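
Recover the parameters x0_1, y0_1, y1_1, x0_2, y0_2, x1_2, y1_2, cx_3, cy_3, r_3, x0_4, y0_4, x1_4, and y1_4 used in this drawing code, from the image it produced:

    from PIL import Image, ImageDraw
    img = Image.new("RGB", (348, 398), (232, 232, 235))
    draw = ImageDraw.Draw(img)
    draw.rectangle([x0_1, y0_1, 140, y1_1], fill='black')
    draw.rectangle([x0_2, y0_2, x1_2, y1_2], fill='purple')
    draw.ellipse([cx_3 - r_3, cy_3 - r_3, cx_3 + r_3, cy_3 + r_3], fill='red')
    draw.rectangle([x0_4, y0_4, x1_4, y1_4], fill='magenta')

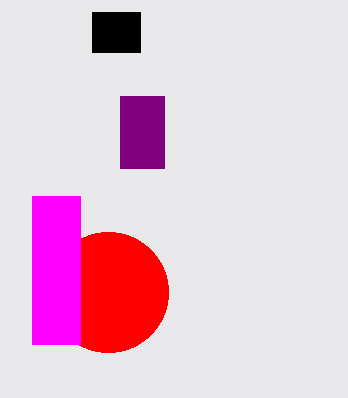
x0_1 = 92; y0_1 = 12; y1_1 = 52; x0_2 = 120; y0_2 = 96; x1_2 = 164; y1_2 = 168; cx_3 = 108; cy_3 = 292; r_3 = 60; x0_4 = 32; y0_4 = 196; x1_4 = 80; y1_4 = 344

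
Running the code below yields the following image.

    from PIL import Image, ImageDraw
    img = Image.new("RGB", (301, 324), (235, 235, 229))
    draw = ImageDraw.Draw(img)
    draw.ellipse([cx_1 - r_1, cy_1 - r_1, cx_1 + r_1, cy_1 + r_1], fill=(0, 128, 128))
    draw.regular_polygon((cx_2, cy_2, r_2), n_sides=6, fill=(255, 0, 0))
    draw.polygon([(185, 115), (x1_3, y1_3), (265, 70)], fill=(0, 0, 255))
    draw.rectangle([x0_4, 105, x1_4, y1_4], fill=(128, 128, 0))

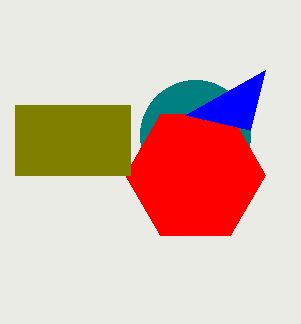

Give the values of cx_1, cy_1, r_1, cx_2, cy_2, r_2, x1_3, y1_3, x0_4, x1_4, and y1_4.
cx_1 = 195, cy_1 = 135, r_1 = 55, cx_2 = 195, cy_2 = 175, r_2 = 70, x1_3 = 250, y1_3 = 130, x0_4 = 15, x1_4 = 130, y1_4 = 175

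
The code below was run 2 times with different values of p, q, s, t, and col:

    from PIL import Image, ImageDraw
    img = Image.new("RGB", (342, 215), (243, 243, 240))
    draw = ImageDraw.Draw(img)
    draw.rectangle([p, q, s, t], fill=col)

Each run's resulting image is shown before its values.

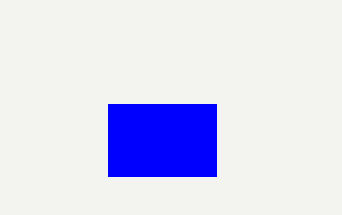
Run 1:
p = 108, q = 104, s = 216, t = 176, col = 'blue'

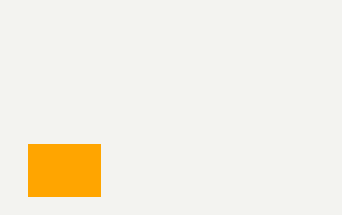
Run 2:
p = 28; q = 144; s = 100; t = 196; col = 'orange'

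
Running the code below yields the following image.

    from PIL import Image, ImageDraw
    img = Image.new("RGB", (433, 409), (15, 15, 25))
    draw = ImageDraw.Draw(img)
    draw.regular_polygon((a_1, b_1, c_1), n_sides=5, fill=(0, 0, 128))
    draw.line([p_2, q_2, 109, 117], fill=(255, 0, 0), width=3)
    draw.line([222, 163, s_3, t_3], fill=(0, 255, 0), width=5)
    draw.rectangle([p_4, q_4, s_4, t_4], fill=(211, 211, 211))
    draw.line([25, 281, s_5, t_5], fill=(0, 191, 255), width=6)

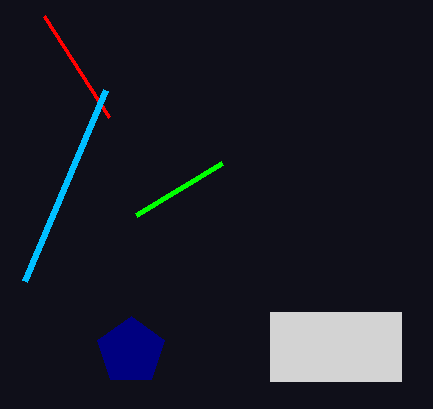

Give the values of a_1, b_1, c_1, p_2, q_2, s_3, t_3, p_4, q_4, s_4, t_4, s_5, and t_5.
a_1 = 131, b_1 = 351, c_1 = 35, p_2 = 44, q_2 = 16, s_3 = 136, t_3 = 215, p_4 = 270, q_4 = 312, s_4 = 401, t_4 = 381, s_5 = 106, t_5 = 90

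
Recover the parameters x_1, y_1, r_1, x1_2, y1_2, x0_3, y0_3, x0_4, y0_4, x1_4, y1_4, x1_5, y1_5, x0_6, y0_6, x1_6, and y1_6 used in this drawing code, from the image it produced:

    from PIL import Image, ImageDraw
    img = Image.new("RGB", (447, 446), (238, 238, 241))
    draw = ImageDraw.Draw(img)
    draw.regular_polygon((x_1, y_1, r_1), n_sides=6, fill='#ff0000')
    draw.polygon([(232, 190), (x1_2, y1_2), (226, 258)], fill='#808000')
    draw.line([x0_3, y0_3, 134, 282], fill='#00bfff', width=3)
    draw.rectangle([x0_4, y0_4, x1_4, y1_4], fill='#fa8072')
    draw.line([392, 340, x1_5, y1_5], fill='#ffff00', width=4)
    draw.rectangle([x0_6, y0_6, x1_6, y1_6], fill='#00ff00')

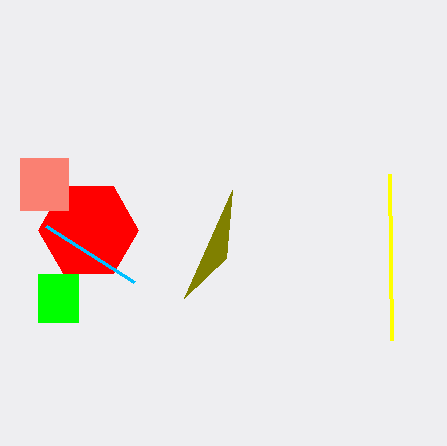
x_1 = 88; y_1 = 230; r_1 = 50; x1_2 = 184; y1_2 = 298; x0_3 = 46; y0_3 = 226; x0_4 = 20; y0_4 = 158; x1_4 = 68; y1_4 = 210; x1_5 = 390; y1_5 = 174; x0_6 = 38; y0_6 = 274; x1_6 = 78; y1_6 = 322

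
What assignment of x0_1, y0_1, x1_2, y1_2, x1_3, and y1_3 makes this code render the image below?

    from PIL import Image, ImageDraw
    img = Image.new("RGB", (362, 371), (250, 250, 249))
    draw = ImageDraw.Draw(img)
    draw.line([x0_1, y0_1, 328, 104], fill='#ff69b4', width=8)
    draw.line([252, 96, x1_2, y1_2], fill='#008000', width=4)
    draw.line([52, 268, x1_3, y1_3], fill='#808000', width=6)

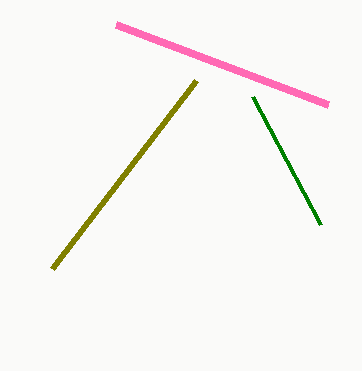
x0_1 = 116, y0_1 = 24, x1_2 = 320, y1_2 = 224, x1_3 = 196, y1_3 = 80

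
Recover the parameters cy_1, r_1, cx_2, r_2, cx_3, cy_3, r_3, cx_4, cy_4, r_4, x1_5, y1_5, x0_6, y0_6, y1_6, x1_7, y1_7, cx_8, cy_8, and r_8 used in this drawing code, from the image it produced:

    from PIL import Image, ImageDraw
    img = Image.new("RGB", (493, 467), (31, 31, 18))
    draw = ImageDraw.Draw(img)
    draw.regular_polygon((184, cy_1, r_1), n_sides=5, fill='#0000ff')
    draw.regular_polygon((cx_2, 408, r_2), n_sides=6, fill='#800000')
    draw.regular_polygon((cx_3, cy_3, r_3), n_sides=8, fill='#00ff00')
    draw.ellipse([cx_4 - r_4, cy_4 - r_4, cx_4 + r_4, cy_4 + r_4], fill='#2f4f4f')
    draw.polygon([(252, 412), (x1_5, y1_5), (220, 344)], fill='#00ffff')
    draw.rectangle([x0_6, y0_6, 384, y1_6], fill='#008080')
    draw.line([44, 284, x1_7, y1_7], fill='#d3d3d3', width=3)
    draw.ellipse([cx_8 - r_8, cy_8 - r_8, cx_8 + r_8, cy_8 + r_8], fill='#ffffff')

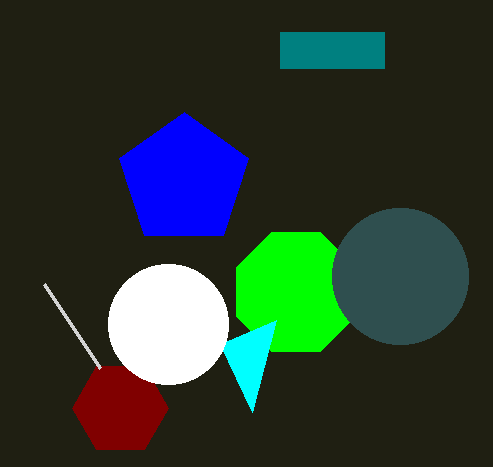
cy_1 = 180
r_1 = 68
cx_2 = 120
r_2 = 48
cx_3 = 296
cy_3 = 292
r_3 = 64
cx_4 = 400
cy_4 = 276
r_4 = 68
x1_5 = 276
y1_5 = 320
x0_6 = 280
y0_6 = 32
y1_6 = 68
x1_7 = 100
y1_7 = 368
cx_8 = 168
cy_8 = 324
r_8 = 60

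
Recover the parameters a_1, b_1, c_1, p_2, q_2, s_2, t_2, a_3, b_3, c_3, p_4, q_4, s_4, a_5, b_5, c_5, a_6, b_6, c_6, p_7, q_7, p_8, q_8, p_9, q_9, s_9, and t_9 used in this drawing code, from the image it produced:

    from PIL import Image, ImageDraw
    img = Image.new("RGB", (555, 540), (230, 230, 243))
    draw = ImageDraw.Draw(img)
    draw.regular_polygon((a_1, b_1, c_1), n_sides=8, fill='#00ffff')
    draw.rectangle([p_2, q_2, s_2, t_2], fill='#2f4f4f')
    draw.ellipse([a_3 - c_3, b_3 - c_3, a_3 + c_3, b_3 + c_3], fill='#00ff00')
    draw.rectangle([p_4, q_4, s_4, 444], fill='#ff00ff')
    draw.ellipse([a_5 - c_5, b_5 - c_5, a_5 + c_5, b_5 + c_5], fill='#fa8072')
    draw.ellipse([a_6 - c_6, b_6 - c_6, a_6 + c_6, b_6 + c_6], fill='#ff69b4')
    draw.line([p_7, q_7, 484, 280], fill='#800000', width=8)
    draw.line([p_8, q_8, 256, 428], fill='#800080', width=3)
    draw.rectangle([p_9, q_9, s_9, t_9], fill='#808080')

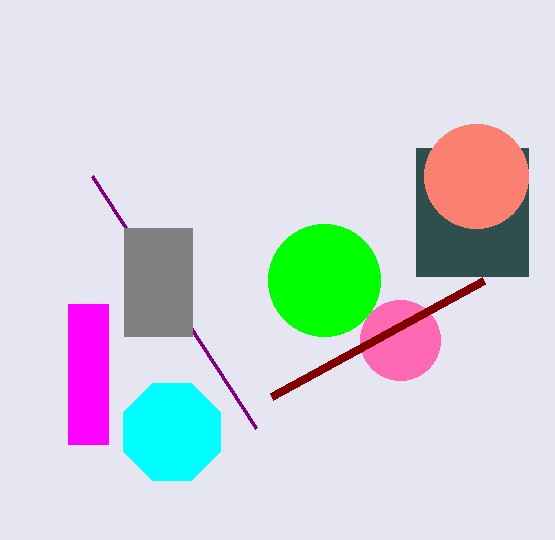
a_1 = 172, b_1 = 432, c_1 = 52, p_2 = 416, q_2 = 148, s_2 = 528, t_2 = 276, a_3 = 324, b_3 = 280, c_3 = 56, p_4 = 68, q_4 = 304, s_4 = 108, a_5 = 476, b_5 = 176, c_5 = 52, a_6 = 400, b_6 = 340, c_6 = 40, p_7 = 272, q_7 = 396, p_8 = 92, q_8 = 176, p_9 = 124, q_9 = 228, s_9 = 192, t_9 = 336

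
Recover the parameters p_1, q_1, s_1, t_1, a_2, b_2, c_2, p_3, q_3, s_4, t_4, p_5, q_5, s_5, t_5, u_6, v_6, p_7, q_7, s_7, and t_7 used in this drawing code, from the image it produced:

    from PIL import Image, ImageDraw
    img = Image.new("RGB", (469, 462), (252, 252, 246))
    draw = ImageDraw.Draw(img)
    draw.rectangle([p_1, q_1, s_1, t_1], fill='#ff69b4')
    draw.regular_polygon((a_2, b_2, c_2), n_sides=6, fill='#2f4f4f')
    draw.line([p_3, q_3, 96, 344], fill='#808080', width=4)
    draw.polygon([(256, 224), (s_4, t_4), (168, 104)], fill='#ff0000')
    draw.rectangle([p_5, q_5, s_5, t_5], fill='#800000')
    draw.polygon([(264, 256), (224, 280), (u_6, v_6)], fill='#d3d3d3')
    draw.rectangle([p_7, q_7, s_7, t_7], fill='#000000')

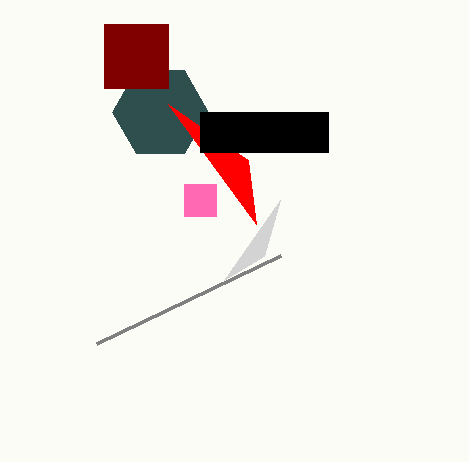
p_1 = 184
q_1 = 184
s_1 = 216
t_1 = 216
a_2 = 160
b_2 = 112
c_2 = 48
p_3 = 280
q_3 = 256
s_4 = 248
t_4 = 160
p_5 = 104
q_5 = 24
s_5 = 168
t_5 = 88
u_6 = 280
v_6 = 200
p_7 = 200
q_7 = 112
s_7 = 328
t_7 = 152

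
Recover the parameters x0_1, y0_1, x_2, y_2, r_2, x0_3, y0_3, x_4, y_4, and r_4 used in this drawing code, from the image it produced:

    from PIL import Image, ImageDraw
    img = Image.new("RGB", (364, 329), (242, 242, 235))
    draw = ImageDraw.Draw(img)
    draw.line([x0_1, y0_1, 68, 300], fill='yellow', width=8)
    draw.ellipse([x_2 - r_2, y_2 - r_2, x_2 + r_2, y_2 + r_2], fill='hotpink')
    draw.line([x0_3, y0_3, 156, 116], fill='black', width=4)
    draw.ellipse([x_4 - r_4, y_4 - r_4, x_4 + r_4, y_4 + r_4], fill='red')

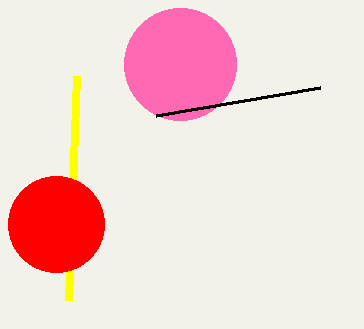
x0_1 = 76, y0_1 = 76, x_2 = 180, y_2 = 64, r_2 = 56, x0_3 = 320, y0_3 = 88, x_4 = 56, y_4 = 224, r_4 = 48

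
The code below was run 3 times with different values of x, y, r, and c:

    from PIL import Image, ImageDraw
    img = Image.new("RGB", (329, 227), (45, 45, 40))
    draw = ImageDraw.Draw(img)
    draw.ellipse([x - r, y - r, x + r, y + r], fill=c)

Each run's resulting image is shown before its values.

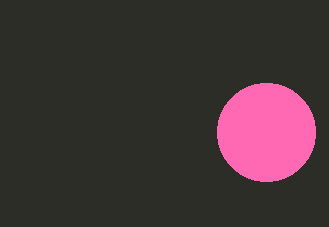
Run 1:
x = 266
y = 132
r = 49
c = 'hotpink'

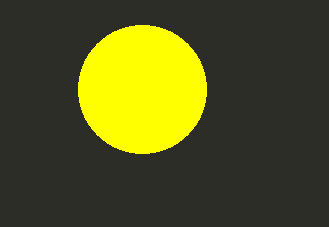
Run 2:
x = 142, y = 89, r = 64, c = 'yellow'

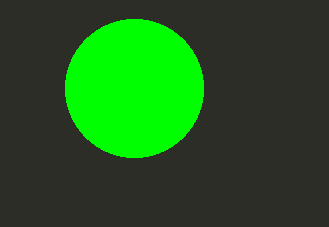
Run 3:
x = 134
y = 88
r = 69
c = 'lime'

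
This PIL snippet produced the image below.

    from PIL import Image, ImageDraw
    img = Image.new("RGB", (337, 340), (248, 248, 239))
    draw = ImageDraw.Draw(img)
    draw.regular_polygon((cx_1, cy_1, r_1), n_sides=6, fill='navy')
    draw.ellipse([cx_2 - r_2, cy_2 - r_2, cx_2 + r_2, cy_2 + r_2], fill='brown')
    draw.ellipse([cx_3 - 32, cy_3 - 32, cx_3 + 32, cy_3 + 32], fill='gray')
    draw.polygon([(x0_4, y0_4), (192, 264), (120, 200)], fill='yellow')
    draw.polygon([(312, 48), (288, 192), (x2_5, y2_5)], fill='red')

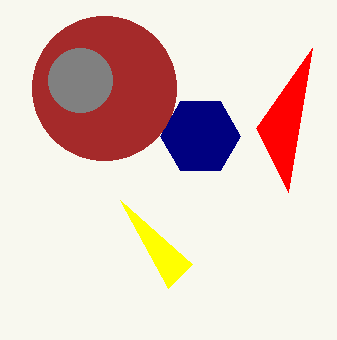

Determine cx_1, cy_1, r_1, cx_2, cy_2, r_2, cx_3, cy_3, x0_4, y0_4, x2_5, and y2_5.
cx_1 = 200; cy_1 = 136; r_1 = 40; cx_2 = 104; cy_2 = 88; r_2 = 72; cx_3 = 80; cy_3 = 80; x0_4 = 168; y0_4 = 288; x2_5 = 256; y2_5 = 128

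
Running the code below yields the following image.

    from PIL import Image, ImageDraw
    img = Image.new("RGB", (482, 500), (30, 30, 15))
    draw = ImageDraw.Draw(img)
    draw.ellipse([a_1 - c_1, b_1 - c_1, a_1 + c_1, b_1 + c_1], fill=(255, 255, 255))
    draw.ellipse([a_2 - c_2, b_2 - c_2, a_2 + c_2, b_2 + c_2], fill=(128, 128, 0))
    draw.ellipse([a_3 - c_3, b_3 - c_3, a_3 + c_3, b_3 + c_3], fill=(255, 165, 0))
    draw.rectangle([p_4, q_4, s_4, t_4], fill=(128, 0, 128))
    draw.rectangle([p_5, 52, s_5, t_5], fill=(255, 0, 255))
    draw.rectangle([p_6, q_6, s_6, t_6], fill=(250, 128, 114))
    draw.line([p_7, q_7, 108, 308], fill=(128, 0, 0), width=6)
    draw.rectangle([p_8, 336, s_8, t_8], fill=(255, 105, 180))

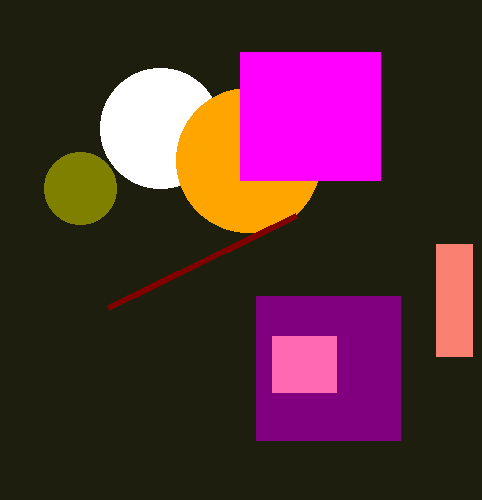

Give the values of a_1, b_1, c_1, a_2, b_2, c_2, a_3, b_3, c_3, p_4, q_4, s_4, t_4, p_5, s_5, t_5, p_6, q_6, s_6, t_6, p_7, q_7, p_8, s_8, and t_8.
a_1 = 160
b_1 = 128
c_1 = 60
a_2 = 80
b_2 = 188
c_2 = 36
a_3 = 248
b_3 = 160
c_3 = 72
p_4 = 256
q_4 = 296
s_4 = 400
t_4 = 440
p_5 = 240
s_5 = 380
t_5 = 180
p_6 = 436
q_6 = 244
s_6 = 472
t_6 = 356
p_7 = 296
q_7 = 216
p_8 = 272
s_8 = 336
t_8 = 392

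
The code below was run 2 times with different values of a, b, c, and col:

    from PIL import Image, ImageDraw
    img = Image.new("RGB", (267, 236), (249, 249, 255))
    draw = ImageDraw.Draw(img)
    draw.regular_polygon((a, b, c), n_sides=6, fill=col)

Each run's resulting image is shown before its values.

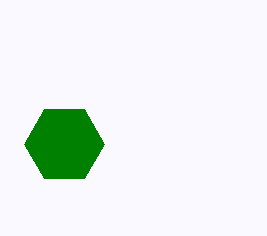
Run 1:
a = 64, b = 144, c = 40, col = 'green'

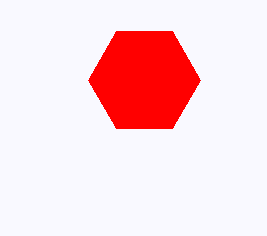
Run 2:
a = 144; b = 80; c = 56; col = 'red'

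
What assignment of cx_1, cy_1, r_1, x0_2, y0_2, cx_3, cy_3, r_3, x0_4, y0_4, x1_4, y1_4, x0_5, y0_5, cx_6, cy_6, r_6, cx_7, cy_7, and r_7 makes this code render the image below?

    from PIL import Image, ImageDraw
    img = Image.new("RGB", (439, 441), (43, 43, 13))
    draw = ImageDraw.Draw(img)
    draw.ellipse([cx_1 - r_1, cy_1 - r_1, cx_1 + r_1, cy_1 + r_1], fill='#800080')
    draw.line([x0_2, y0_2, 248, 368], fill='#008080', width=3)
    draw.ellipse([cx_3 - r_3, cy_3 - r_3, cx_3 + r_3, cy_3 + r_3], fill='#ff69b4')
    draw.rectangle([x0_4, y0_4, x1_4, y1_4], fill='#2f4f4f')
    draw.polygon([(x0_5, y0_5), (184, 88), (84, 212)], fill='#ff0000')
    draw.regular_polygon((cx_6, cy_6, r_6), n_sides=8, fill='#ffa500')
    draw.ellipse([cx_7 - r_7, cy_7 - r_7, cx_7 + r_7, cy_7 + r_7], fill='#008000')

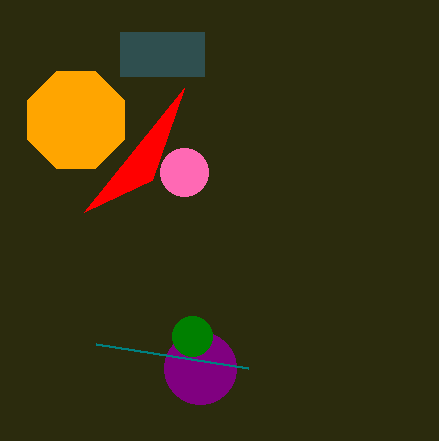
cx_1 = 200; cy_1 = 368; r_1 = 36; x0_2 = 96; y0_2 = 344; cx_3 = 184; cy_3 = 172; r_3 = 24; x0_4 = 120; y0_4 = 32; x1_4 = 204; y1_4 = 76; x0_5 = 152; y0_5 = 180; cx_6 = 76; cy_6 = 120; r_6 = 52; cx_7 = 192; cy_7 = 336; r_7 = 20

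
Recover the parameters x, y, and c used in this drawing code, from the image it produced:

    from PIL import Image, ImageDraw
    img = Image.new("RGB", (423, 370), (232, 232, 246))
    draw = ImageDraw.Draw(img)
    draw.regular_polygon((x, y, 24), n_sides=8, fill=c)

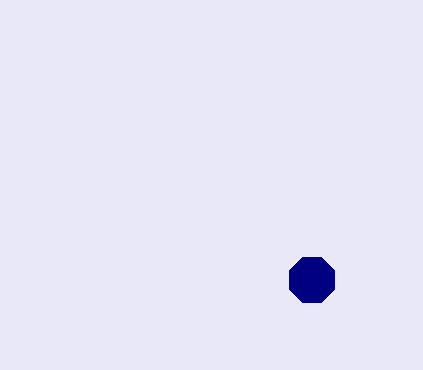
x = 312; y = 280; c = 'navy'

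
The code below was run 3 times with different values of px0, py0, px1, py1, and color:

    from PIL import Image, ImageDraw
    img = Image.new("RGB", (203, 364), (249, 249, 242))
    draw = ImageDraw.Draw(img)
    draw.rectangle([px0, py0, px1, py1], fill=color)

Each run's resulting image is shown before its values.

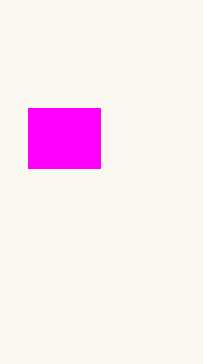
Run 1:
px0 = 28
py0 = 108
px1 = 100
py1 = 168
color = 'magenta'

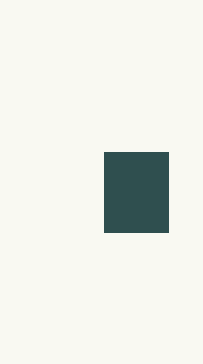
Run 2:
px0 = 104
py0 = 152
px1 = 168
py1 = 232
color = 'darkslategray'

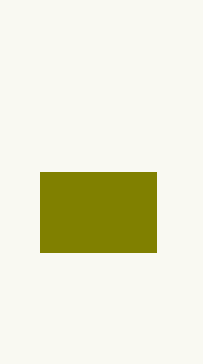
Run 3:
px0 = 40
py0 = 172
px1 = 156
py1 = 252
color = 'olive'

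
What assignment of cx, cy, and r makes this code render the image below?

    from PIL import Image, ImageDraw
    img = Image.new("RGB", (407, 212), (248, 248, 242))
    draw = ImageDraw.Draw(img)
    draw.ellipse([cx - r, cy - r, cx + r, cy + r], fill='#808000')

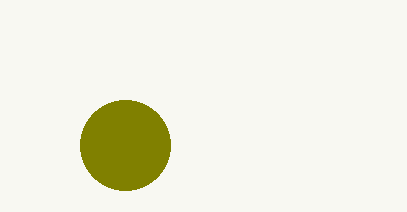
cx = 125; cy = 145; r = 45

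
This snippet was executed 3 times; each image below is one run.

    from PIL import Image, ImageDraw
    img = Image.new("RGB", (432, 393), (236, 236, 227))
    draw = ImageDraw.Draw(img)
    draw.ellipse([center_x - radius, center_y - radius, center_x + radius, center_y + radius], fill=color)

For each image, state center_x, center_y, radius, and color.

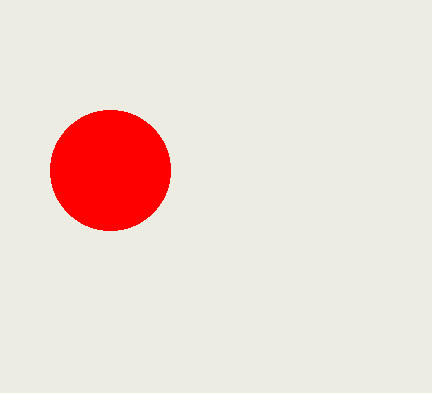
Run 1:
center_x = 110, center_y = 170, radius = 60, color = 'red'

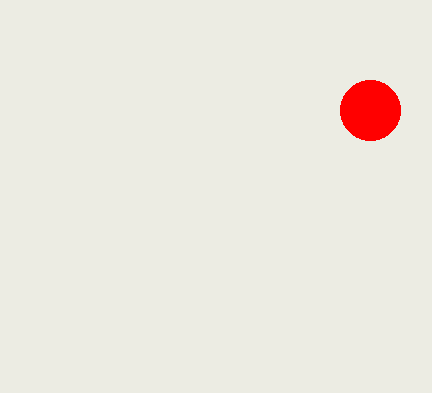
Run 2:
center_x = 370
center_y = 110
radius = 30
color = 'red'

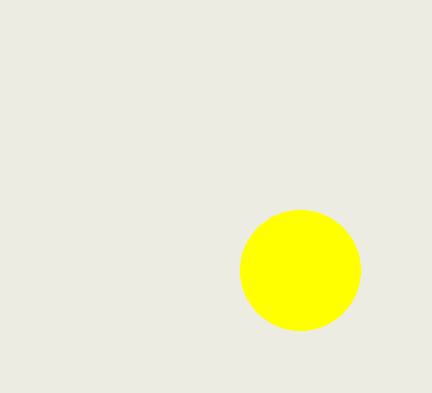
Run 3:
center_x = 300; center_y = 270; radius = 60; color = 'yellow'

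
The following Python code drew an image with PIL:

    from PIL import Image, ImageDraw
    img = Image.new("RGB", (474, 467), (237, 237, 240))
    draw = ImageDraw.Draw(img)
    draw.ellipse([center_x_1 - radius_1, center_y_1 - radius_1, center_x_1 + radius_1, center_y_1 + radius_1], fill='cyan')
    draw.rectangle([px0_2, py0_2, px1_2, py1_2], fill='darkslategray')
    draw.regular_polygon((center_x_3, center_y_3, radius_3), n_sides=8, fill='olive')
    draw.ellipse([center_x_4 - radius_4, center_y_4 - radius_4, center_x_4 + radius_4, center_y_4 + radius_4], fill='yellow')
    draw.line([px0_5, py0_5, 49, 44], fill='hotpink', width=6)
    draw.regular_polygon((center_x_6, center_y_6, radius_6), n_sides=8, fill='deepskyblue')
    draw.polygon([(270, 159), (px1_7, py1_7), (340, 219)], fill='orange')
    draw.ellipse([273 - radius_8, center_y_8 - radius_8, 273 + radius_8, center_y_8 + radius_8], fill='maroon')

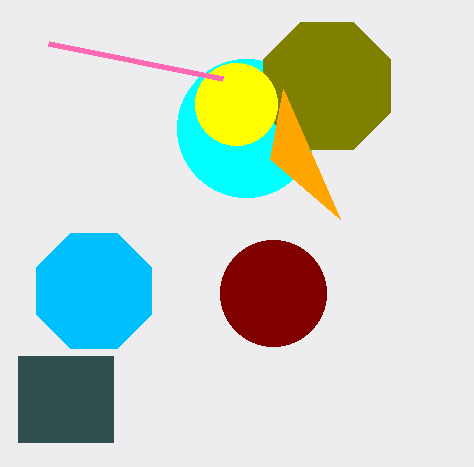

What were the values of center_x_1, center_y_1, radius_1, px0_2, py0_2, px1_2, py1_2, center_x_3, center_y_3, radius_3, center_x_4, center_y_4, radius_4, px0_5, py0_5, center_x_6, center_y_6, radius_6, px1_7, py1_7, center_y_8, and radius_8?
center_x_1 = 246, center_y_1 = 128, radius_1 = 69, px0_2 = 18, py0_2 = 356, px1_2 = 113, py1_2 = 442, center_x_3 = 327, center_y_3 = 86, radius_3 = 69, center_x_4 = 236, center_y_4 = 104, radius_4 = 41, px0_5 = 223, py0_5 = 79, center_x_6 = 94, center_y_6 = 291, radius_6 = 62, px1_7 = 283, py1_7 = 89, center_y_8 = 293, radius_8 = 53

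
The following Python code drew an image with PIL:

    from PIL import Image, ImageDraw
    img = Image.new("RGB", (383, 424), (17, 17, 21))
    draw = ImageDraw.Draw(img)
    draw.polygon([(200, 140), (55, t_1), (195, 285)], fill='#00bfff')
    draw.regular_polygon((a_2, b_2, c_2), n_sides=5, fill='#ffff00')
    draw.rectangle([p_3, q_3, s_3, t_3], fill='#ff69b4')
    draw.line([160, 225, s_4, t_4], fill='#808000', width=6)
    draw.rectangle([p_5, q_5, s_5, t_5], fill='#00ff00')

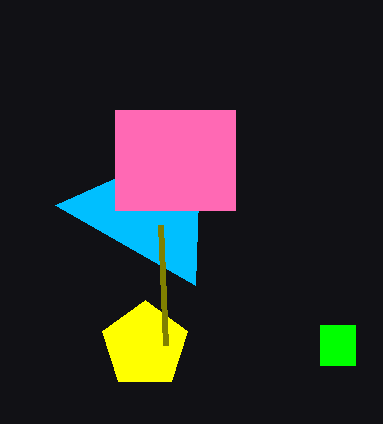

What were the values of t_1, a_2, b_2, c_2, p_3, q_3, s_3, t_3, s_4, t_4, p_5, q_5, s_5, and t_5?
t_1 = 205, a_2 = 145, b_2 = 345, c_2 = 45, p_3 = 115, q_3 = 110, s_3 = 235, t_3 = 210, s_4 = 165, t_4 = 345, p_5 = 320, q_5 = 325, s_5 = 355, t_5 = 365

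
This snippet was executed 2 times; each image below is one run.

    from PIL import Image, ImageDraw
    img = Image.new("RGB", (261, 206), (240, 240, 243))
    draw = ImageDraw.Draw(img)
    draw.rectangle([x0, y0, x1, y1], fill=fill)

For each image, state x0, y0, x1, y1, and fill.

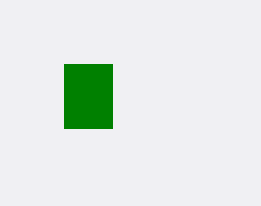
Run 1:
x0 = 64, y0 = 64, x1 = 112, y1 = 128, fill = 'green'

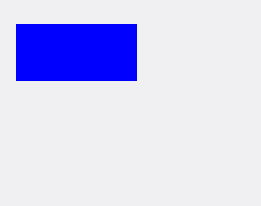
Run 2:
x0 = 16; y0 = 24; x1 = 136; y1 = 80; fill = 'blue'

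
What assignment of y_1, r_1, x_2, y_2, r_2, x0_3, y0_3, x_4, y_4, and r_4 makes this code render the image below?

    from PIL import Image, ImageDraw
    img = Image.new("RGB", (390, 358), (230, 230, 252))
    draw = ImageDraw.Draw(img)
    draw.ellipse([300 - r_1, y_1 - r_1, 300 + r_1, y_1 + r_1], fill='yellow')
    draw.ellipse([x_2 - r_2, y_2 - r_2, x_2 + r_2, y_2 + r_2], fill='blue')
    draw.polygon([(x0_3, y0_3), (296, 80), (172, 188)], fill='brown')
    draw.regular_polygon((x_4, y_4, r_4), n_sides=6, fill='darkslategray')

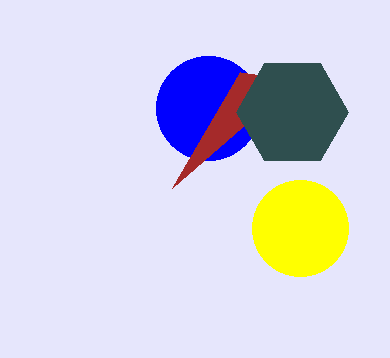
y_1 = 228; r_1 = 48; x_2 = 208; y_2 = 108; r_2 = 52; x0_3 = 240; y0_3 = 72; x_4 = 292; y_4 = 112; r_4 = 56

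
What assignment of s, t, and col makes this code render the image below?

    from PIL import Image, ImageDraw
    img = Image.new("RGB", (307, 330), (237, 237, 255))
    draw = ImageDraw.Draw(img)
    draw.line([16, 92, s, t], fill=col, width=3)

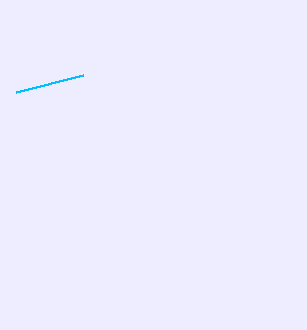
s = 83, t = 75, col = 'deepskyblue'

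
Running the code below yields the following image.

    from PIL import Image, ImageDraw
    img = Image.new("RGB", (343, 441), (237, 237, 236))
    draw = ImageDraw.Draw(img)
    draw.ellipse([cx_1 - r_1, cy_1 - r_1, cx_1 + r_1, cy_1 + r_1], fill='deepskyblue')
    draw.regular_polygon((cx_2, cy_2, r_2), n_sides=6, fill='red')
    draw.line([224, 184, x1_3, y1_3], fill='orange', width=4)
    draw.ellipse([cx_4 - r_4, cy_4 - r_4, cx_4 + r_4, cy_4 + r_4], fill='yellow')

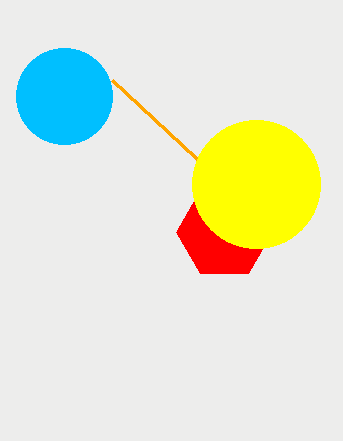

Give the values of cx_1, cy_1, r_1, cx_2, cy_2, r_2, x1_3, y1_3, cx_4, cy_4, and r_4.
cx_1 = 64, cy_1 = 96, r_1 = 48, cx_2 = 224, cy_2 = 232, r_2 = 48, x1_3 = 112, y1_3 = 80, cx_4 = 256, cy_4 = 184, r_4 = 64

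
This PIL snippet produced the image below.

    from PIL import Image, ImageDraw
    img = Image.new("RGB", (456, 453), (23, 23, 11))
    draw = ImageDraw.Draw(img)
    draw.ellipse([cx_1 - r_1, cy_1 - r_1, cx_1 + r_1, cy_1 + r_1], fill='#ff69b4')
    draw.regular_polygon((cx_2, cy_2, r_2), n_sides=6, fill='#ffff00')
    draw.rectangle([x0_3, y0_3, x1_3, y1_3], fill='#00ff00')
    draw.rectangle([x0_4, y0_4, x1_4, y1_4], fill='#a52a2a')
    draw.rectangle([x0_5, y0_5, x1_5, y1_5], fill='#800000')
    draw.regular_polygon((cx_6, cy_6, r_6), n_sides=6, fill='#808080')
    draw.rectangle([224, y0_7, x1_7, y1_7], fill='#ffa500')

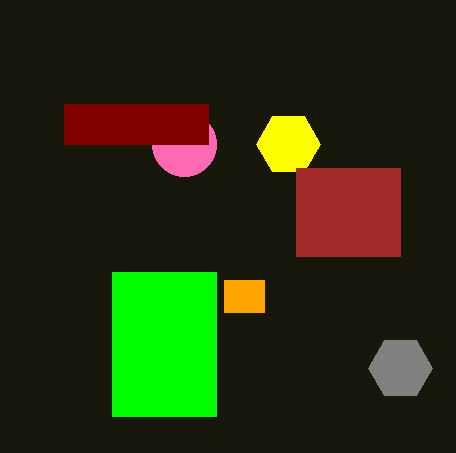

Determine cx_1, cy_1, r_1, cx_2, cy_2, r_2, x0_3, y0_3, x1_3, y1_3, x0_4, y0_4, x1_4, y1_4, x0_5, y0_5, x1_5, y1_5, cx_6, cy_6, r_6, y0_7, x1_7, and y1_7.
cx_1 = 184, cy_1 = 144, r_1 = 32, cx_2 = 288, cy_2 = 144, r_2 = 32, x0_3 = 112, y0_3 = 272, x1_3 = 216, y1_3 = 416, x0_4 = 296, y0_4 = 168, x1_4 = 400, y1_4 = 256, x0_5 = 64, y0_5 = 104, x1_5 = 208, y1_5 = 144, cx_6 = 400, cy_6 = 368, r_6 = 32, y0_7 = 280, x1_7 = 264, y1_7 = 312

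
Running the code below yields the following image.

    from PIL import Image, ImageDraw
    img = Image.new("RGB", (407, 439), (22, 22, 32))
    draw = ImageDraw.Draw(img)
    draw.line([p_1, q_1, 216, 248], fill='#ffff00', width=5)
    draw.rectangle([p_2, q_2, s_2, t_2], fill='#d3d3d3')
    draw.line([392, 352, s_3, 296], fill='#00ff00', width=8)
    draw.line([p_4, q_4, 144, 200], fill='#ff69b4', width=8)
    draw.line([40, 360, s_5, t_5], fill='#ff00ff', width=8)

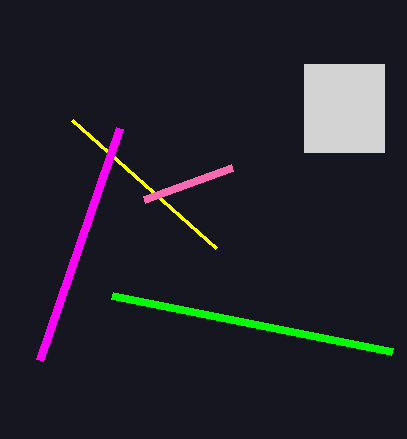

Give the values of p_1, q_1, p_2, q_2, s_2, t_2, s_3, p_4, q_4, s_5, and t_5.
p_1 = 72
q_1 = 120
p_2 = 304
q_2 = 64
s_2 = 384
t_2 = 152
s_3 = 112
p_4 = 232
q_4 = 168
s_5 = 120
t_5 = 128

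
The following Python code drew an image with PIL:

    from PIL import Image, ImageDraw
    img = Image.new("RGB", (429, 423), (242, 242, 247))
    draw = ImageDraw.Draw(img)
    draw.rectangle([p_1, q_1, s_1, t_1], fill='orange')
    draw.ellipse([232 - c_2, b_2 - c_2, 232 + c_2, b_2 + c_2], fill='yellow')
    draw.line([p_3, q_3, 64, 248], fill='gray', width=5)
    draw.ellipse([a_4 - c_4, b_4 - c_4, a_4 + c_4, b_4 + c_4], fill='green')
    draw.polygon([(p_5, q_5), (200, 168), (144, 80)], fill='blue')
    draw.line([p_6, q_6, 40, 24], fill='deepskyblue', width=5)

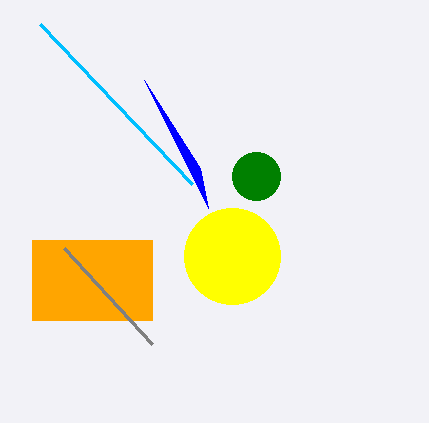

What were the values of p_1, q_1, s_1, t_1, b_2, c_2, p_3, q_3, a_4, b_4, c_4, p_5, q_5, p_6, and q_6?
p_1 = 32
q_1 = 240
s_1 = 152
t_1 = 320
b_2 = 256
c_2 = 48
p_3 = 152
q_3 = 344
a_4 = 256
b_4 = 176
c_4 = 24
p_5 = 208
q_5 = 208
p_6 = 192
q_6 = 184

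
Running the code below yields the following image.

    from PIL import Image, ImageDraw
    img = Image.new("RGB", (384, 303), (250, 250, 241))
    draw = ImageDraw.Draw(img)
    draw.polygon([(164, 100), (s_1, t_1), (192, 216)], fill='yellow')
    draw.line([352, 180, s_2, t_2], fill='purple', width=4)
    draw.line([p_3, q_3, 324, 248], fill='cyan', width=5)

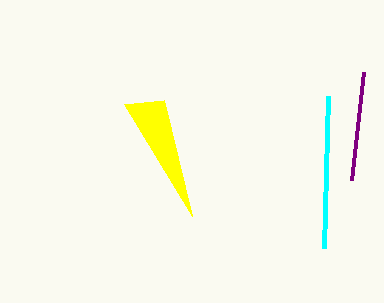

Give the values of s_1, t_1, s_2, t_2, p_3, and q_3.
s_1 = 124; t_1 = 104; s_2 = 364; t_2 = 72; p_3 = 328; q_3 = 96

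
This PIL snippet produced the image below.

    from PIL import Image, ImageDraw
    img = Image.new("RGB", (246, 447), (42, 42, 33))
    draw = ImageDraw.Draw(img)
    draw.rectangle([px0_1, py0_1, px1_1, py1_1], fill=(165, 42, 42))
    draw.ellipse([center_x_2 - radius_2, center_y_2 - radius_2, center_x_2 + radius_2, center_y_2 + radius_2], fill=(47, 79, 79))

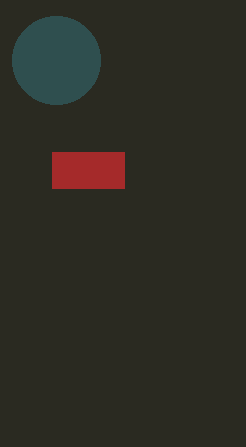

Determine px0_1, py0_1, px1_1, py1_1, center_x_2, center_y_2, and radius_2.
px0_1 = 52
py0_1 = 152
px1_1 = 124
py1_1 = 188
center_x_2 = 56
center_y_2 = 60
radius_2 = 44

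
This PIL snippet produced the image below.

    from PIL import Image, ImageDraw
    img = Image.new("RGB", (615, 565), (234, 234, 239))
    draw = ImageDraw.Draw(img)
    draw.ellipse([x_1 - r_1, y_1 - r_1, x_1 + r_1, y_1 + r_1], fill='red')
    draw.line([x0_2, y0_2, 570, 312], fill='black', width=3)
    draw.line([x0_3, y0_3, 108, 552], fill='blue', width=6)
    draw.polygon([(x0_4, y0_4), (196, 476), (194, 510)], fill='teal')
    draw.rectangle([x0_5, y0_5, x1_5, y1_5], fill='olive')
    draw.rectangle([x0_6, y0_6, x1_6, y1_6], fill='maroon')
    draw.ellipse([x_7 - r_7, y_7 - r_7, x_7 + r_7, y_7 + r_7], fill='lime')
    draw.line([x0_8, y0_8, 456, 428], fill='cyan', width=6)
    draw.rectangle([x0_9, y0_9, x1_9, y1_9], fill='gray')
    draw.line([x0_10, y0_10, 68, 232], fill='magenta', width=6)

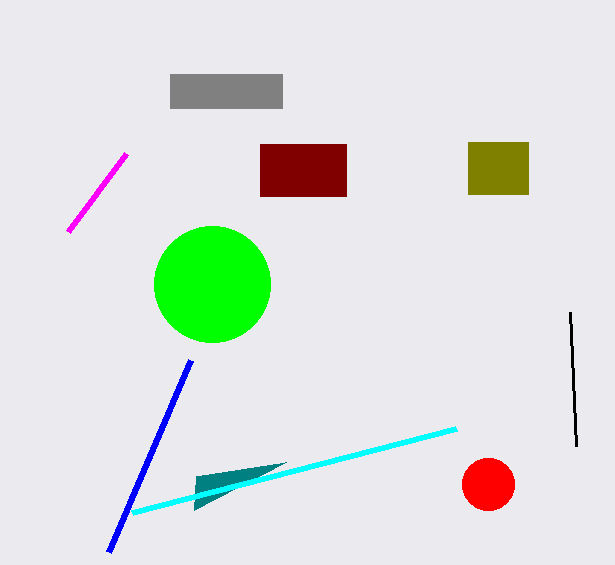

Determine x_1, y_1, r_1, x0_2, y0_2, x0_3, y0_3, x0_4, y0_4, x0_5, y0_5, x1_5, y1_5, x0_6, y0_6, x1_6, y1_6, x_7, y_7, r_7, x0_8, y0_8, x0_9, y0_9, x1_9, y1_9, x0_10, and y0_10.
x_1 = 488
y_1 = 484
r_1 = 26
x0_2 = 576
y0_2 = 446
x0_3 = 190
y0_3 = 360
x0_4 = 286
y0_4 = 462
x0_5 = 468
y0_5 = 142
x1_5 = 528
y1_5 = 194
x0_6 = 260
y0_6 = 144
x1_6 = 346
y1_6 = 196
x_7 = 212
y_7 = 284
r_7 = 58
x0_8 = 132
y0_8 = 512
x0_9 = 170
y0_9 = 74
x1_9 = 282
y1_9 = 108
x0_10 = 126
y0_10 = 154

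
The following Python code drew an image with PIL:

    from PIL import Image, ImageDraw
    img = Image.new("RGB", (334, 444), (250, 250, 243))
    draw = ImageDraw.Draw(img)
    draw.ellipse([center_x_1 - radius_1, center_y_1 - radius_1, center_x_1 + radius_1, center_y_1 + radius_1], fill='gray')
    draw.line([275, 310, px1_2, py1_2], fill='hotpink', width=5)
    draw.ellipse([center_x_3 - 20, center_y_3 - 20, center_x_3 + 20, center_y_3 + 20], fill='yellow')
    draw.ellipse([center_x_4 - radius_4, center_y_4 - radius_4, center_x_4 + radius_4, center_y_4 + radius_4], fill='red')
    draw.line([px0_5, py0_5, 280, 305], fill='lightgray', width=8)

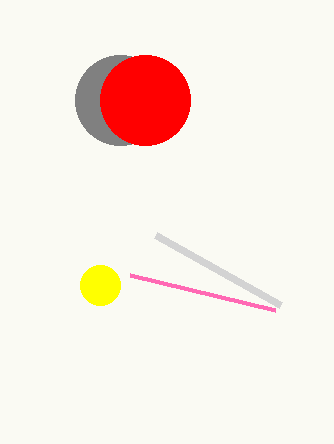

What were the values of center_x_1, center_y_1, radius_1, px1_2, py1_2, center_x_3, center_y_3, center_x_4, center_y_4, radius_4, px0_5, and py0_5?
center_x_1 = 120, center_y_1 = 100, radius_1 = 45, px1_2 = 130, py1_2 = 275, center_x_3 = 100, center_y_3 = 285, center_x_4 = 145, center_y_4 = 100, radius_4 = 45, px0_5 = 155, py0_5 = 235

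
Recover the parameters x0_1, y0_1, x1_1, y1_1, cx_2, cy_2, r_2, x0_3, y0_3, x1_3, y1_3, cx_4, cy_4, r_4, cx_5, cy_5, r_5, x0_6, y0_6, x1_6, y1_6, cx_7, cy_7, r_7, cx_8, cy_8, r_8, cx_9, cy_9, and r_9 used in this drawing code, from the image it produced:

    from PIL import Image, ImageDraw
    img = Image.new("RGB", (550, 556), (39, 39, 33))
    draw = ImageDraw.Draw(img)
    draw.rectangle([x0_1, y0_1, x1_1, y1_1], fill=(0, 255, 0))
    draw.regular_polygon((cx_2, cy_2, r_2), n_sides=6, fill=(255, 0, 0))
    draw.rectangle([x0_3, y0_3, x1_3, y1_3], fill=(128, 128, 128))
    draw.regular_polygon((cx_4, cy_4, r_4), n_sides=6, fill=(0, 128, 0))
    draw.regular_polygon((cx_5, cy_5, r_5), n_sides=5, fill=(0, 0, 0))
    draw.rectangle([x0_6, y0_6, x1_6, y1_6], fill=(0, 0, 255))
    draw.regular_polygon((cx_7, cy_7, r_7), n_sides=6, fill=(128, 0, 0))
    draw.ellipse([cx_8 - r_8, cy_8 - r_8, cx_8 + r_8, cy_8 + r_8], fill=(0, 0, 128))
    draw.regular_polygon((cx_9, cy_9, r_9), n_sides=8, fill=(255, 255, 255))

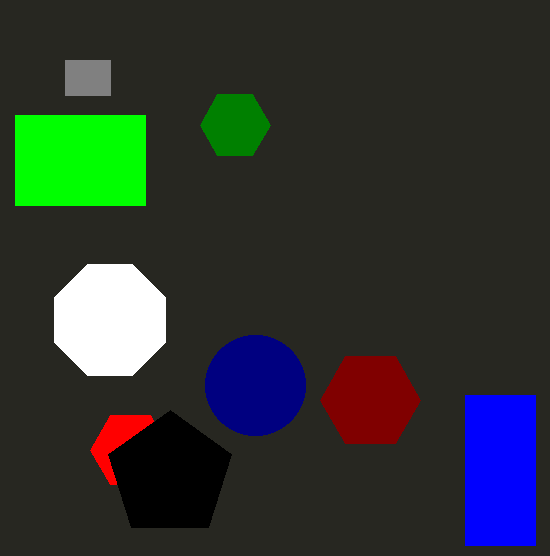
x0_1 = 15; y0_1 = 115; x1_1 = 145; y1_1 = 205; cx_2 = 130; cy_2 = 450; r_2 = 40; x0_3 = 65; y0_3 = 60; x1_3 = 110; y1_3 = 95; cx_4 = 235; cy_4 = 125; r_4 = 35; cx_5 = 170; cy_5 = 475; r_5 = 65; x0_6 = 465; y0_6 = 395; x1_6 = 535; y1_6 = 545; cx_7 = 370; cy_7 = 400; r_7 = 50; cx_8 = 255; cy_8 = 385; r_8 = 50; cx_9 = 110; cy_9 = 320; r_9 = 60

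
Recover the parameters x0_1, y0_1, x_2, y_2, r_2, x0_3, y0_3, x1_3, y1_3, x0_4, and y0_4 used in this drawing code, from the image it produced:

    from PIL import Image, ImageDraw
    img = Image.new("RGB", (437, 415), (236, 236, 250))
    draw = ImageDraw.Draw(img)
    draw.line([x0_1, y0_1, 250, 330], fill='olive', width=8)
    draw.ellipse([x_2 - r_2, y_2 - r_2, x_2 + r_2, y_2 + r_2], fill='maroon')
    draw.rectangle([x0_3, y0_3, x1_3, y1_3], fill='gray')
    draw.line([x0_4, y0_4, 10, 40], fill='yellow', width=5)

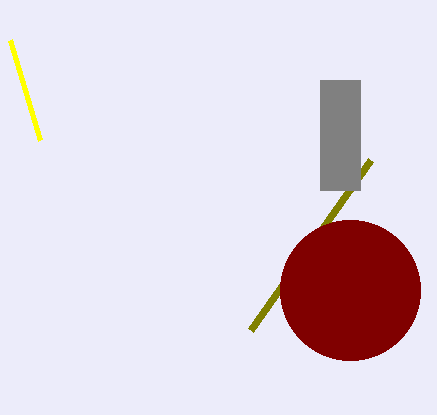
x0_1 = 370, y0_1 = 160, x_2 = 350, y_2 = 290, r_2 = 70, x0_3 = 320, y0_3 = 80, x1_3 = 360, y1_3 = 190, x0_4 = 40, y0_4 = 140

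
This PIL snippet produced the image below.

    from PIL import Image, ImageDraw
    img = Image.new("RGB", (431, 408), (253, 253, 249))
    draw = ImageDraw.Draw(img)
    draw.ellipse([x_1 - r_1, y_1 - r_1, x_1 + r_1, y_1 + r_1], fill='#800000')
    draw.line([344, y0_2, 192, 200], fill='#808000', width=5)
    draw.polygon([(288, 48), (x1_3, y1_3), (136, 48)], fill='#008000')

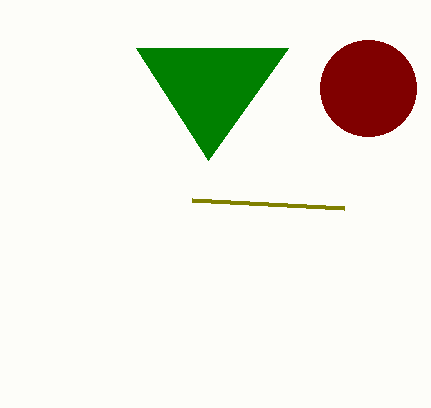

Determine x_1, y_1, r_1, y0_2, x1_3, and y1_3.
x_1 = 368, y_1 = 88, r_1 = 48, y0_2 = 208, x1_3 = 208, y1_3 = 160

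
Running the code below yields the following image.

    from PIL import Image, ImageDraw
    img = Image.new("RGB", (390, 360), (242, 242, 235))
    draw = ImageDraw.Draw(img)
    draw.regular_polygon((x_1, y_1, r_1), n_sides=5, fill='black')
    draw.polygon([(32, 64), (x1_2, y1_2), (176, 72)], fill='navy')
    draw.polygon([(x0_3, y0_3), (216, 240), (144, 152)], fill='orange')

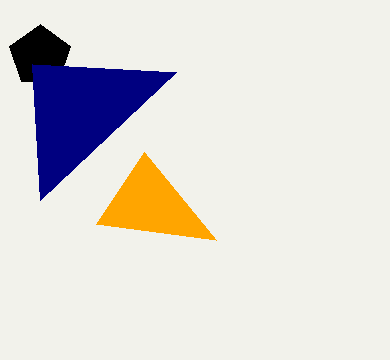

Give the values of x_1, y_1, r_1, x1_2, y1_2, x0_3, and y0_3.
x_1 = 40; y_1 = 56; r_1 = 32; x1_2 = 40; y1_2 = 200; x0_3 = 96; y0_3 = 224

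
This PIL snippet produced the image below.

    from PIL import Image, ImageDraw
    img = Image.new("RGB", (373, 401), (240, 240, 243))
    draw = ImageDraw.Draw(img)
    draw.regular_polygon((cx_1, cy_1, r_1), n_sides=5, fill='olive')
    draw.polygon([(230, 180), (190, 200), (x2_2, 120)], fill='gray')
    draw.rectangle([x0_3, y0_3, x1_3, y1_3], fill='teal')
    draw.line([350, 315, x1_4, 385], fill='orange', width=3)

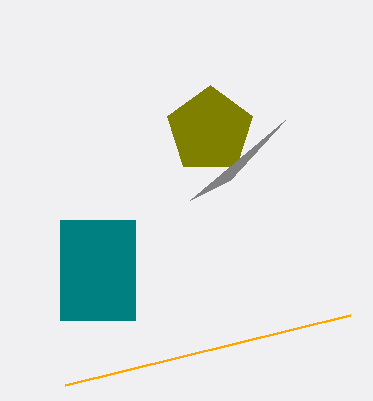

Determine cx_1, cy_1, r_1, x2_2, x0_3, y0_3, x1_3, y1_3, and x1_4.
cx_1 = 210
cy_1 = 130
r_1 = 45
x2_2 = 285
x0_3 = 60
y0_3 = 220
x1_3 = 135
y1_3 = 320
x1_4 = 65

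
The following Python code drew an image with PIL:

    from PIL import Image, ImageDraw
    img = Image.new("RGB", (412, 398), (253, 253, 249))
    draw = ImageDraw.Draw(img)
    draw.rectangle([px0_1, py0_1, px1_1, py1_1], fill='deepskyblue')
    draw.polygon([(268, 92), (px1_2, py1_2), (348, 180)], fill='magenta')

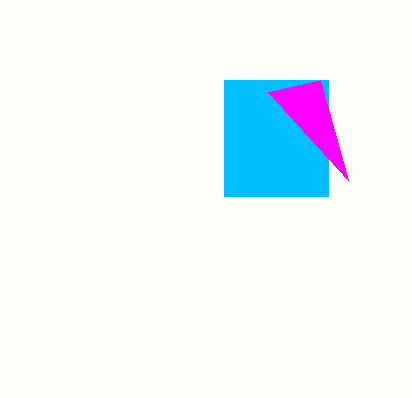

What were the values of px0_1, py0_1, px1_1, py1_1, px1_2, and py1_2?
px0_1 = 224; py0_1 = 80; px1_1 = 328; py1_1 = 196; px1_2 = 320; py1_2 = 80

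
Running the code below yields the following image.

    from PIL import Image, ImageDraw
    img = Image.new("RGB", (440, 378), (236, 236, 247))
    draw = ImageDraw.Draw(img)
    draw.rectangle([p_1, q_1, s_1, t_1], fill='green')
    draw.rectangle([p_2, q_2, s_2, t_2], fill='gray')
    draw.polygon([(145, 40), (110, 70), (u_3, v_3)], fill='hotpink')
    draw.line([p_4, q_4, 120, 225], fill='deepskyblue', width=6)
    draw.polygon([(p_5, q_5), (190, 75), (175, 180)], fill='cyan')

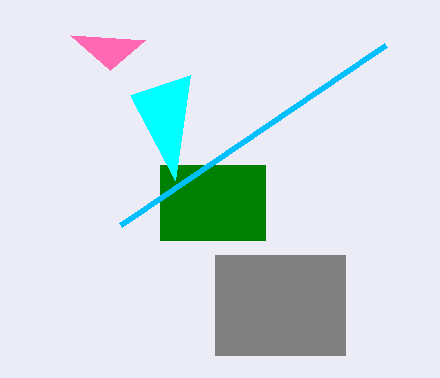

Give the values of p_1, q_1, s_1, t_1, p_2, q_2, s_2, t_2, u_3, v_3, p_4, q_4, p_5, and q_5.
p_1 = 160, q_1 = 165, s_1 = 265, t_1 = 240, p_2 = 215, q_2 = 255, s_2 = 345, t_2 = 355, u_3 = 70, v_3 = 35, p_4 = 385, q_4 = 45, p_5 = 130, q_5 = 95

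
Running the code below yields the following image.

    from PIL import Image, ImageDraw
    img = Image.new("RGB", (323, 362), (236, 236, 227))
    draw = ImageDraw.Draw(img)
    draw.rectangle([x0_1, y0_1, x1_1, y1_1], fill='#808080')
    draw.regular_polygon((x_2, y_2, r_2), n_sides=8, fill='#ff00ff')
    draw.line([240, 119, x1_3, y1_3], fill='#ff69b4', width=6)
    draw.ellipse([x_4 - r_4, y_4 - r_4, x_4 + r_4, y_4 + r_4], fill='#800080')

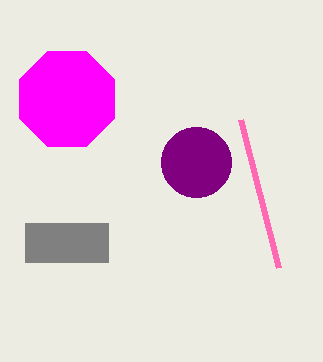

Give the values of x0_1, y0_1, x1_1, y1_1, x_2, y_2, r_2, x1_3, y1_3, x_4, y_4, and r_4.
x0_1 = 25, y0_1 = 223, x1_1 = 108, y1_1 = 262, x_2 = 67, y_2 = 99, r_2 = 51, x1_3 = 278, y1_3 = 267, x_4 = 196, y_4 = 162, r_4 = 35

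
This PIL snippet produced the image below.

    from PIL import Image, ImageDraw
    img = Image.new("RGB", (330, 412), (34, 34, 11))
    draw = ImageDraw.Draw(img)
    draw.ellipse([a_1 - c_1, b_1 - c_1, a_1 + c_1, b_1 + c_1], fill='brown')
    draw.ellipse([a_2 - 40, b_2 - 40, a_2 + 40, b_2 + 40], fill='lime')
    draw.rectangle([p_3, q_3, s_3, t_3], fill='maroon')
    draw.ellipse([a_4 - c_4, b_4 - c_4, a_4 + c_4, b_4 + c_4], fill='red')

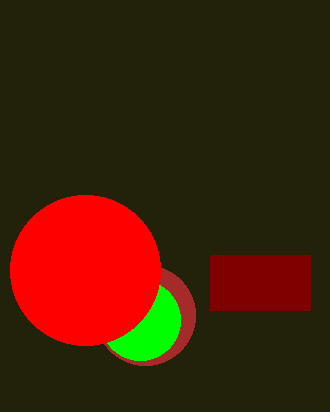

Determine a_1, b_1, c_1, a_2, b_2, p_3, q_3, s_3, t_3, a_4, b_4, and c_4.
a_1 = 145, b_1 = 315, c_1 = 50, a_2 = 140, b_2 = 320, p_3 = 210, q_3 = 255, s_3 = 310, t_3 = 310, a_4 = 85, b_4 = 270, c_4 = 75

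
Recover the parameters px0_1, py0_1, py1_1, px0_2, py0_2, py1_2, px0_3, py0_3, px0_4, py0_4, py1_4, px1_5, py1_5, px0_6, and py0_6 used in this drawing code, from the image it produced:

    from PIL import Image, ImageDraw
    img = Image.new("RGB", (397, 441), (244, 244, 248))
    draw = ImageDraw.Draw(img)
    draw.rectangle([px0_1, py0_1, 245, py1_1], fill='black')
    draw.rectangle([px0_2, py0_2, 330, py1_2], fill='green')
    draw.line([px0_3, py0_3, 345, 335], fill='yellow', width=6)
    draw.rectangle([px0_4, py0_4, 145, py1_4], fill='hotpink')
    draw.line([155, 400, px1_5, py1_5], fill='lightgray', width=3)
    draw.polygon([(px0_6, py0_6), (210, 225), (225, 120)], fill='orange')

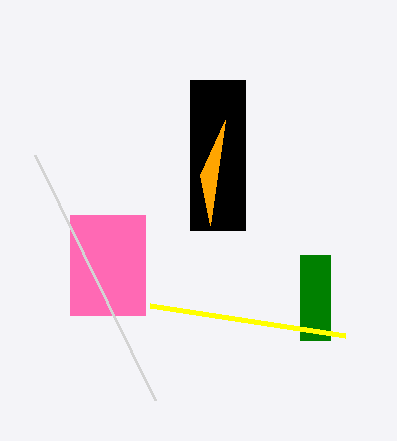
px0_1 = 190; py0_1 = 80; py1_1 = 230; px0_2 = 300; py0_2 = 255; py1_2 = 340; px0_3 = 150; py0_3 = 305; px0_4 = 70; py0_4 = 215; py1_4 = 315; px1_5 = 35; py1_5 = 155; px0_6 = 200; py0_6 = 175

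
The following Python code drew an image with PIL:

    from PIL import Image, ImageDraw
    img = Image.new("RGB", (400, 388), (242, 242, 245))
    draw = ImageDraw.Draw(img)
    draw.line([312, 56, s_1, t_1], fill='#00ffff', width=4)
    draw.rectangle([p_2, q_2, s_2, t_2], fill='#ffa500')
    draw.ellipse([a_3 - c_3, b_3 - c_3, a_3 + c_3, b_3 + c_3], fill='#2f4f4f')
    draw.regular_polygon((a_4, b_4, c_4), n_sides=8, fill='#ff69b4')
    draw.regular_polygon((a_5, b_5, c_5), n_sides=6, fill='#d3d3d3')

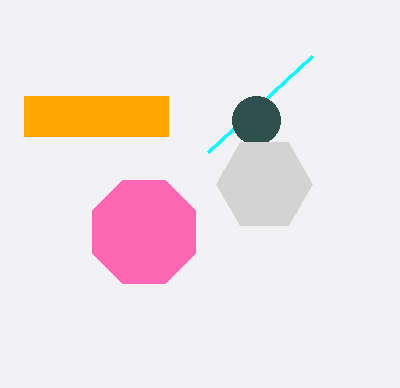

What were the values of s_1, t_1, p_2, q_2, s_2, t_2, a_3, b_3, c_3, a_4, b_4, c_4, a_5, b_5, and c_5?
s_1 = 208, t_1 = 152, p_2 = 24, q_2 = 96, s_2 = 168, t_2 = 136, a_3 = 256, b_3 = 120, c_3 = 24, a_4 = 144, b_4 = 232, c_4 = 56, a_5 = 264, b_5 = 184, c_5 = 48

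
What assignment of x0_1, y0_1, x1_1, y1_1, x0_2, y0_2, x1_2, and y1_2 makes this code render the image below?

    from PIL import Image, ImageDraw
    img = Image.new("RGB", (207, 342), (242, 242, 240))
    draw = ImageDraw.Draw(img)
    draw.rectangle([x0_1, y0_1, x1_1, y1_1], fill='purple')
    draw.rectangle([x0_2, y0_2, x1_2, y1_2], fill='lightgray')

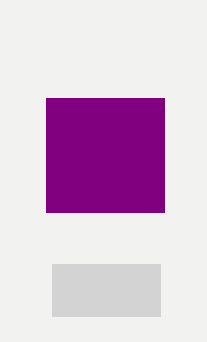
x0_1 = 46, y0_1 = 98, x1_1 = 164, y1_1 = 212, x0_2 = 52, y0_2 = 264, x1_2 = 160, y1_2 = 316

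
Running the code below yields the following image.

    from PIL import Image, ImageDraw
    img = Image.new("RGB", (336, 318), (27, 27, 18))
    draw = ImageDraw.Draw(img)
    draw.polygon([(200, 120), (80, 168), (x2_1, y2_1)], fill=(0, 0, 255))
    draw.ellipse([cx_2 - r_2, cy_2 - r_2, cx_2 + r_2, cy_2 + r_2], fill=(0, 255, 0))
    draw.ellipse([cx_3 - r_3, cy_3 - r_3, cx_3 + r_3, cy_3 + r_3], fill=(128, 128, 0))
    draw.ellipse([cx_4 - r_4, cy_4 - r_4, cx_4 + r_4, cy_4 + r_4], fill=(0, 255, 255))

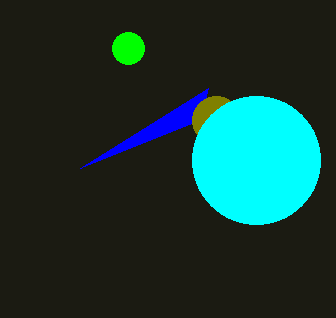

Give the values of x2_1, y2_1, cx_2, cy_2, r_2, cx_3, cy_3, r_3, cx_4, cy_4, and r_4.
x2_1 = 208, y2_1 = 88, cx_2 = 128, cy_2 = 48, r_2 = 16, cx_3 = 216, cy_3 = 120, r_3 = 24, cx_4 = 256, cy_4 = 160, r_4 = 64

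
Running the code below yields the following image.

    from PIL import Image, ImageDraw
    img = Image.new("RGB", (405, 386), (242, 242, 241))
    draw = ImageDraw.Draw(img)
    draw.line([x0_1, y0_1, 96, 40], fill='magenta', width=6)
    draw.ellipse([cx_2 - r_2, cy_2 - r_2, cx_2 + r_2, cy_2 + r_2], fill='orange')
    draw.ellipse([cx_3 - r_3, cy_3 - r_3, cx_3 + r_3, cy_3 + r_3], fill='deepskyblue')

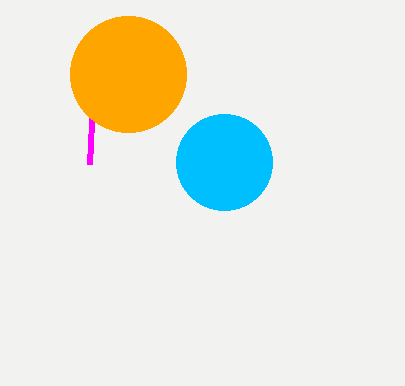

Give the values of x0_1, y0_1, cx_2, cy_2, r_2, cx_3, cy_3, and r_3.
x0_1 = 90, y0_1 = 164, cx_2 = 128, cy_2 = 74, r_2 = 58, cx_3 = 224, cy_3 = 162, r_3 = 48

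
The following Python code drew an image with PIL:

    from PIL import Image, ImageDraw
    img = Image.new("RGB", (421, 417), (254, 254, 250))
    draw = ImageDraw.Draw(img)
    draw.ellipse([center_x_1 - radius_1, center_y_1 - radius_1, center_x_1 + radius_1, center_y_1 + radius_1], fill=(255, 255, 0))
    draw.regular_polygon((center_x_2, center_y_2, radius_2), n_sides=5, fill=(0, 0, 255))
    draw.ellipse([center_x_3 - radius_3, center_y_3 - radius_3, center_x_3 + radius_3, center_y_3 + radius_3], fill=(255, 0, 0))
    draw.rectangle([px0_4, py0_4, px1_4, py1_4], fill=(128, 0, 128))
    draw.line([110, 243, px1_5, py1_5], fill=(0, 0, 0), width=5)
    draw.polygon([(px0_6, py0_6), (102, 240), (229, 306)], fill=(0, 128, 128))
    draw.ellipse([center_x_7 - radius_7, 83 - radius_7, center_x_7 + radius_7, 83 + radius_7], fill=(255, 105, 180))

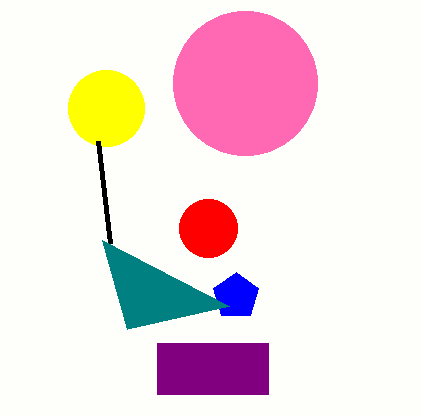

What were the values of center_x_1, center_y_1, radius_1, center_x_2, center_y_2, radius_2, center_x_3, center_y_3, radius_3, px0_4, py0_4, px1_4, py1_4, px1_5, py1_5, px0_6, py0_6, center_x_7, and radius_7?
center_x_1 = 106; center_y_1 = 108; radius_1 = 38; center_x_2 = 236; center_y_2 = 296; radius_2 = 24; center_x_3 = 208; center_y_3 = 228; radius_3 = 29; px0_4 = 157; py0_4 = 343; px1_4 = 268; py1_4 = 394; px1_5 = 98; py1_5 = 141; px0_6 = 127; py0_6 = 329; center_x_7 = 245; radius_7 = 72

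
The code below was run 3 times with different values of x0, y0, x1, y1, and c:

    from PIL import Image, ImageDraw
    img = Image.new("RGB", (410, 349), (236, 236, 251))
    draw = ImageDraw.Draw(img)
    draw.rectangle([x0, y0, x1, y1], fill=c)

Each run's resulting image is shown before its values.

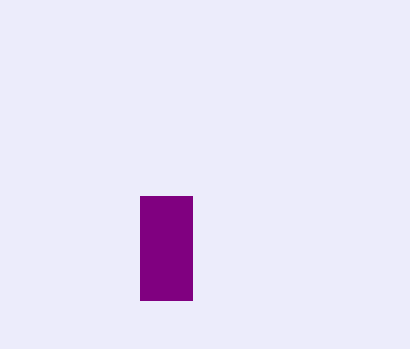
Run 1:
x0 = 140
y0 = 196
x1 = 192
y1 = 300
c = 'purple'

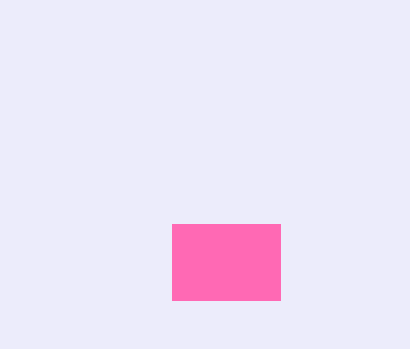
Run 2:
x0 = 172
y0 = 224
x1 = 280
y1 = 300
c = 'hotpink'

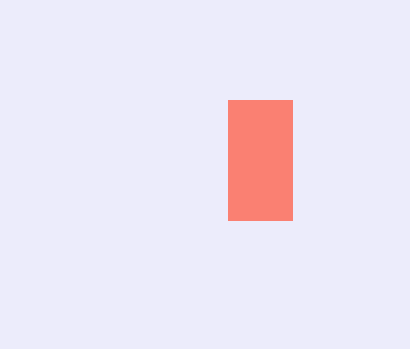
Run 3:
x0 = 228
y0 = 100
x1 = 292
y1 = 220
c = 'salmon'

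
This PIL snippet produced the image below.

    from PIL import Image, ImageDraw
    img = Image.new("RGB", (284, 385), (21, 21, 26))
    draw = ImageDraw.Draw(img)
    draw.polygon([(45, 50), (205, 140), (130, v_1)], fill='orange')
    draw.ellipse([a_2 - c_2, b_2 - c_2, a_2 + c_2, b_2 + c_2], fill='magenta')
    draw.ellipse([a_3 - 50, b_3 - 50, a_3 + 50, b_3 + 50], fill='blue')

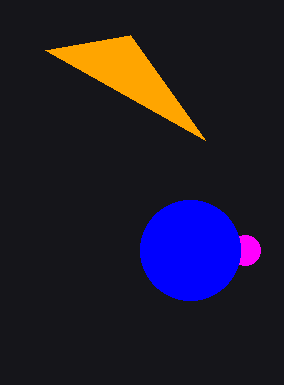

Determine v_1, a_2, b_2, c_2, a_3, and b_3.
v_1 = 35, a_2 = 245, b_2 = 250, c_2 = 15, a_3 = 190, b_3 = 250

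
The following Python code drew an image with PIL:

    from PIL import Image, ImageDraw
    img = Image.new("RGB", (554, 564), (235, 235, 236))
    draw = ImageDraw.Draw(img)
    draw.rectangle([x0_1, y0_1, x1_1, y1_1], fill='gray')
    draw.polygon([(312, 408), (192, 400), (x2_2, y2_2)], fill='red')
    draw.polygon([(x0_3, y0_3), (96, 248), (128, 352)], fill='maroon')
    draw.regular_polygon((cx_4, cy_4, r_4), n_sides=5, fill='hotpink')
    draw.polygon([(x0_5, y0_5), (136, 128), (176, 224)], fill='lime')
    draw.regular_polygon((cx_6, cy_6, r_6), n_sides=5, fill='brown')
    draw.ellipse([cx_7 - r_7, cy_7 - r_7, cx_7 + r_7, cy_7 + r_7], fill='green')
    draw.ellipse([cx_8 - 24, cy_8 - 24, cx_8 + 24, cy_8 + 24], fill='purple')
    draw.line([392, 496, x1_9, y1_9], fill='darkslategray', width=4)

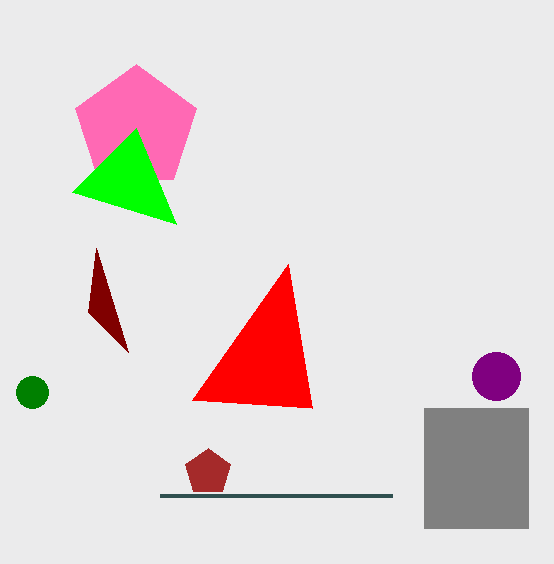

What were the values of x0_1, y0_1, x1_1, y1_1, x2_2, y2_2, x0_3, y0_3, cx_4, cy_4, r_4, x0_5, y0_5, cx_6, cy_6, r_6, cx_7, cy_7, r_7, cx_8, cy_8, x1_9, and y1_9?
x0_1 = 424, y0_1 = 408, x1_1 = 528, y1_1 = 528, x2_2 = 288, y2_2 = 264, x0_3 = 88, y0_3 = 312, cx_4 = 136, cy_4 = 128, r_4 = 64, x0_5 = 72, y0_5 = 192, cx_6 = 208, cy_6 = 472, r_6 = 24, cx_7 = 32, cy_7 = 392, r_7 = 16, cx_8 = 496, cy_8 = 376, x1_9 = 160, y1_9 = 496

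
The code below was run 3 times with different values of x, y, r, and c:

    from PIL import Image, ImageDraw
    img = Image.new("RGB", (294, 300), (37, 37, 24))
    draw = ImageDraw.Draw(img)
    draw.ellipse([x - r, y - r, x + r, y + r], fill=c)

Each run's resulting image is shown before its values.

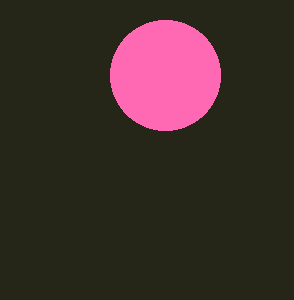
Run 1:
x = 165
y = 75
r = 55
c = 'hotpink'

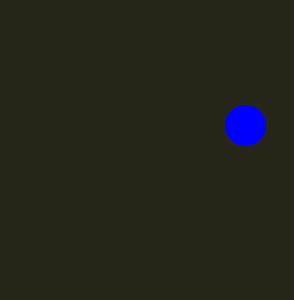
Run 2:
x = 245; y = 125; r = 20; c = 'blue'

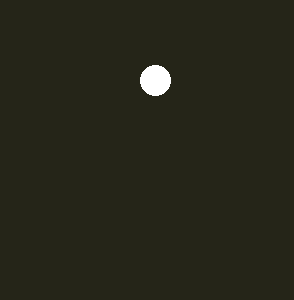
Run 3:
x = 155, y = 80, r = 15, c = 'white'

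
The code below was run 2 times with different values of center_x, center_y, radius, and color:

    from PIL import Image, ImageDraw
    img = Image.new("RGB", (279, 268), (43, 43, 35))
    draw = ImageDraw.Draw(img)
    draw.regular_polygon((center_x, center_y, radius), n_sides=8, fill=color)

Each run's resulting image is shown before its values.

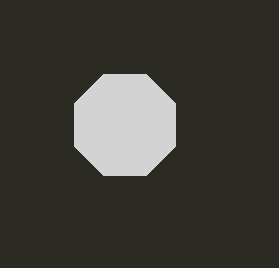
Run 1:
center_x = 125; center_y = 125; radius = 55; color = 'lightgray'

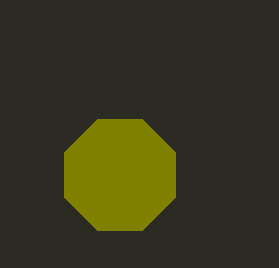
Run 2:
center_x = 120, center_y = 175, radius = 60, color = 'olive'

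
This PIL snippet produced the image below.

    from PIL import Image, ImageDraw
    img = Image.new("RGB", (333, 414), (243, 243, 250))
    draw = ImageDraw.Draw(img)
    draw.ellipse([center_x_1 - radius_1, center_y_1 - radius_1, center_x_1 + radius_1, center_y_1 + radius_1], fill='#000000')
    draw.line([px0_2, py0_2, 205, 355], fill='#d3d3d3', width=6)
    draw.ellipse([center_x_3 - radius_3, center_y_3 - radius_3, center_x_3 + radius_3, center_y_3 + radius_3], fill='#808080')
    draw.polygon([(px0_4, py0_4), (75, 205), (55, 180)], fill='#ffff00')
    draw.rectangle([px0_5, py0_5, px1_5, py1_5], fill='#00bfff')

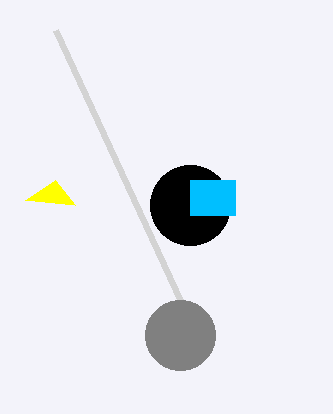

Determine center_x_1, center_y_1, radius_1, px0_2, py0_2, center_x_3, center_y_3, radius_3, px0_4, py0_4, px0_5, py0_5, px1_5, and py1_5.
center_x_1 = 190; center_y_1 = 205; radius_1 = 40; px0_2 = 55; py0_2 = 30; center_x_3 = 180; center_y_3 = 335; radius_3 = 35; px0_4 = 25; py0_4 = 200; px0_5 = 190; py0_5 = 180; px1_5 = 235; py1_5 = 215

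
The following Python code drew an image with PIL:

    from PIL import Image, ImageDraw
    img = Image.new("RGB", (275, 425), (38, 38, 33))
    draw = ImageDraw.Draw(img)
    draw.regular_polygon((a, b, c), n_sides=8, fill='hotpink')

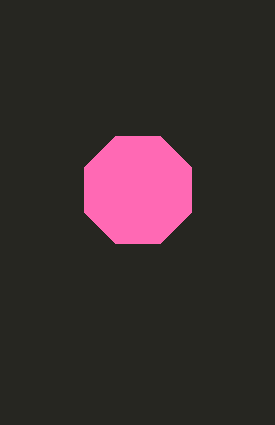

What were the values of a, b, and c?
a = 138, b = 190, c = 58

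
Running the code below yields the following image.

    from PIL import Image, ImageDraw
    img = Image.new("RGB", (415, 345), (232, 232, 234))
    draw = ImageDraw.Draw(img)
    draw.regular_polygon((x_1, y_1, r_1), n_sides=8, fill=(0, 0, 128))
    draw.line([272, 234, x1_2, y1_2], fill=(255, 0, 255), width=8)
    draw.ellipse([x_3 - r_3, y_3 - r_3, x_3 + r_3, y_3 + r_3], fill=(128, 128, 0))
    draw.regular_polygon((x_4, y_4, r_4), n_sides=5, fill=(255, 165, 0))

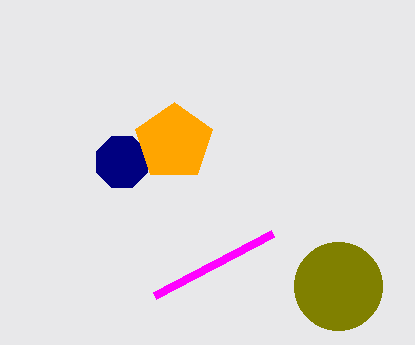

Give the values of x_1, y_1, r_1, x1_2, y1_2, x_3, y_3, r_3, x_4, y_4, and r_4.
x_1 = 122
y_1 = 162
r_1 = 28
x1_2 = 154
y1_2 = 296
x_3 = 338
y_3 = 286
r_3 = 44
x_4 = 174
y_4 = 142
r_4 = 40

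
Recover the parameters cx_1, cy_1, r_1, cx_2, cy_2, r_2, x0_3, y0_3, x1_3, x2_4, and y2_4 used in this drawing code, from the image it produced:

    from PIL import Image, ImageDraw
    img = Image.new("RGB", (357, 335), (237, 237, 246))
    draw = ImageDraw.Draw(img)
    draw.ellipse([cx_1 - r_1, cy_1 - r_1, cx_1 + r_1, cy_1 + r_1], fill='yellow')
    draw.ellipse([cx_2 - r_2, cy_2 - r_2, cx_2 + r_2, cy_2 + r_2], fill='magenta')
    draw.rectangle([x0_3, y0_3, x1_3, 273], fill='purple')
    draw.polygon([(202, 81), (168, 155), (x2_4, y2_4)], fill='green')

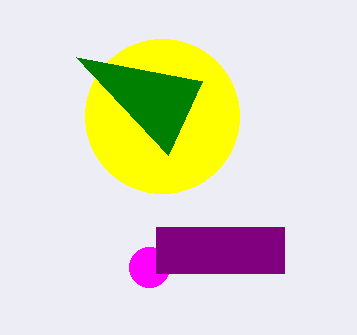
cx_1 = 162
cy_1 = 116
r_1 = 77
cx_2 = 149
cy_2 = 267
r_2 = 20
x0_3 = 156
y0_3 = 227
x1_3 = 284
x2_4 = 76
y2_4 = 57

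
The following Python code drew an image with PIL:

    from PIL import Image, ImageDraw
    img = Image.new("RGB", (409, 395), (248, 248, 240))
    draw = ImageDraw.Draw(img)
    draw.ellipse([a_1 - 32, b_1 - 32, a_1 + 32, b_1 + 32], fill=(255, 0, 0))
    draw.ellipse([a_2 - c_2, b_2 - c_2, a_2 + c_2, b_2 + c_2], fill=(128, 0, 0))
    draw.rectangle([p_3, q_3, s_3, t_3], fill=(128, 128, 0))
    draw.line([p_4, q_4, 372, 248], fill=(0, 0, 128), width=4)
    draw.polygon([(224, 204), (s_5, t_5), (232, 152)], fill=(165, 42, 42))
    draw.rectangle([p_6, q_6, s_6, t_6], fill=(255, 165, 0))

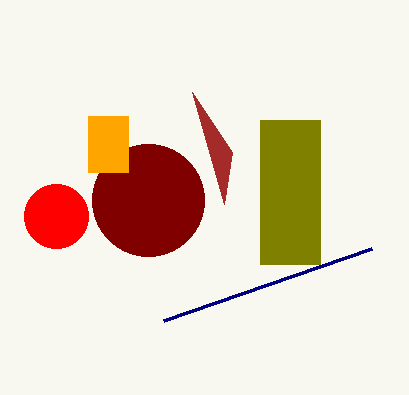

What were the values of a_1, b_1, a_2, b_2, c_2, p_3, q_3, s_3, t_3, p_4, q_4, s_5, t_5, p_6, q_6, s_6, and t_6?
a_1 = 56; b_1 = 216; a_2 = 148; b_2 = 200; c_2 = 56; p_3 = 260; q_3 = 120; s_3 = 320; t_3 = 264; p_4 = 164; q_4 = 320; s_5 = 192; t_5 = 92; p_6 = 88; q_6 = 116; s_6 = 128; t_6 = 172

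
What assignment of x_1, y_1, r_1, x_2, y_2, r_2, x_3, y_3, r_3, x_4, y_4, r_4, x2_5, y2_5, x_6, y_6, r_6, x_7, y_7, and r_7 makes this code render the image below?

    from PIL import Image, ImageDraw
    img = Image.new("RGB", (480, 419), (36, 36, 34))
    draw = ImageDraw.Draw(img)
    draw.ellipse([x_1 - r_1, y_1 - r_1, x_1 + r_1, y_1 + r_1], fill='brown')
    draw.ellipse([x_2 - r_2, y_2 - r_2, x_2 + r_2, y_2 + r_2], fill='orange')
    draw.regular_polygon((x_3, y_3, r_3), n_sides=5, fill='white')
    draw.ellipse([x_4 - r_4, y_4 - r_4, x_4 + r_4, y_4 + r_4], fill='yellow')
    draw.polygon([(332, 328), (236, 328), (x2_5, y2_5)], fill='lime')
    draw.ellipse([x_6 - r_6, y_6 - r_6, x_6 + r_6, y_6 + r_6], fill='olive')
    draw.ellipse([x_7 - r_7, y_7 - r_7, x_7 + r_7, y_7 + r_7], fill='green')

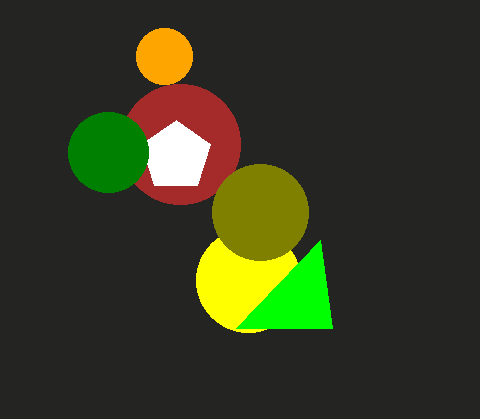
x_1 = 180
y_1 = 144
r_1 = 60
x_2 = 164
y_2 = 56
r_2 = 28
x_3 = 176
y_3 = 156
r_3 = 36
x_4 = 248
y_4 = 280
r_4 = 52
x2_5 = 320
y2_5 = 240
x_6 = 260
y_6 = 212
r_6 = 48
x_7 = 108
y_7 = 152
r_7 = 40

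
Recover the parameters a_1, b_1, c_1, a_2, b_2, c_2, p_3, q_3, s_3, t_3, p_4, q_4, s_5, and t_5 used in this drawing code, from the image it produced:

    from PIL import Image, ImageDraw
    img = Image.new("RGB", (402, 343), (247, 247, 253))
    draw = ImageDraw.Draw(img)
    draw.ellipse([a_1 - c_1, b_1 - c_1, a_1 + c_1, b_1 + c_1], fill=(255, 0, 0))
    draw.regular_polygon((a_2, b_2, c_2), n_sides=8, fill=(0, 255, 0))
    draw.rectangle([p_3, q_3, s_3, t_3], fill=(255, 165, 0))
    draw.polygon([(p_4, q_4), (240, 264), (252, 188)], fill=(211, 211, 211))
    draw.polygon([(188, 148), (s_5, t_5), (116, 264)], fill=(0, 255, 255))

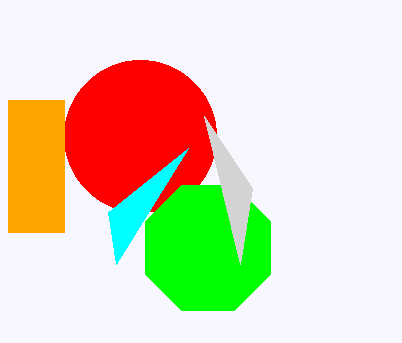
a_1 = 140, b_1 = 136, c_1 = 76, a_2 = 208, b_2 = 248, c_2 = 68, p_3 = 8, q_3 = 100, s_3 = 64, t_3 = 232, p_4 = 204, q_4 = 116, s_5 = 108, t_5 = 212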